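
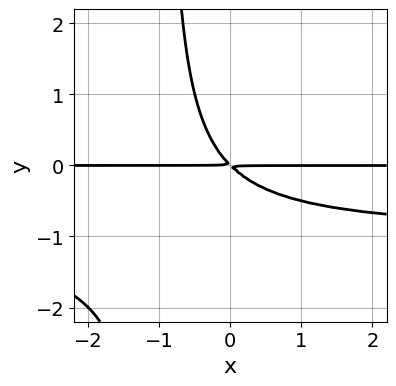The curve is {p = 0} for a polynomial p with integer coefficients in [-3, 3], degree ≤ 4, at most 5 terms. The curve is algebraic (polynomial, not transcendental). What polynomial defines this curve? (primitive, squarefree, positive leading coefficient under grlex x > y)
x*y^2 + x*y + y^2

(a) The degree is 3 — no degree-2 curve has this shape.
(b) Observable constraints: every point of the x-axis in the box is on the curve.
(c) Together with the visible shape, these determine p as stated.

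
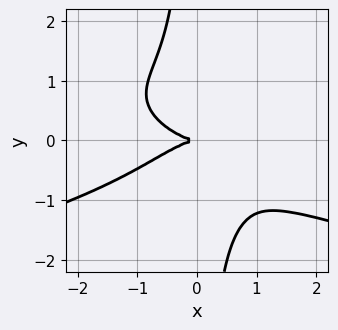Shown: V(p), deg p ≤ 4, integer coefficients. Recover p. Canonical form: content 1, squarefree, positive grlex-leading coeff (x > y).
3*x*y^3 + x^3 + 3*y^2

First, degree: no degree-3 curve has this shape, so deg p = 4.
Then, observable constraints: one x-axis crossing is at x = 0; it crosses the y-axis at the gridline y = 0.
Finally, the integer polynomial consistent with all of this is the stated p.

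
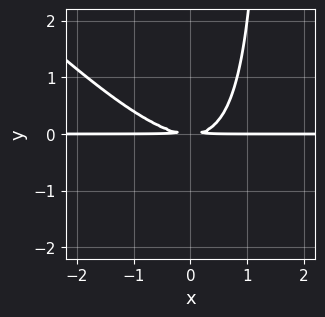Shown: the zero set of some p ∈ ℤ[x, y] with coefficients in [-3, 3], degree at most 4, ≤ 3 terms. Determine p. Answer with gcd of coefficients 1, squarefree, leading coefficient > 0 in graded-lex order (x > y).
First, deg p = 3. The shape is more complex than any degree-2 curve.
Then, reading off the gridlines: every point of the x-axis in the box is on the curve.
Finally, these observations pin down the coefficients.

2*x^2*y + 2*x*y^2 - 3*y^2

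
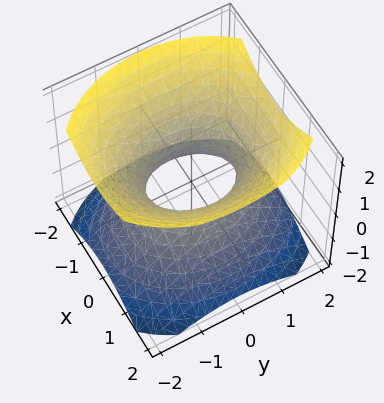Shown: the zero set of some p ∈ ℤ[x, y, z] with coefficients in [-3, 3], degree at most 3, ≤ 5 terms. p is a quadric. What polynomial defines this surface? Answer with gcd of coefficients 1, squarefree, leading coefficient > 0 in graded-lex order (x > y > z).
(a) deg p = 2.
(b) Symmetries: it's symmetric under x → −x, forcing even powers of x; it's symmetric under z → −z, forcing even powers of z; the y ↦ −y reflection is a symmetry, so y appears only in even powers.
(c) From the visible intercepts: among the integer gridlines, it crosses the y-axis at y ∈ {-1, 1}; no z-intercept at any integer in the box.
(d) Fitting integer coefficients to these (and the overall shape) gives p.

3*x^2 + 2*y^2 - 3*z^2 - 2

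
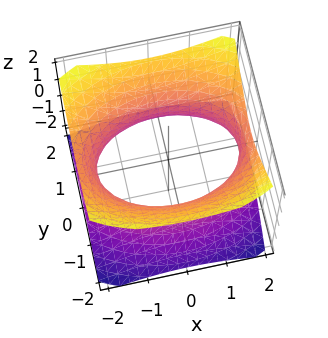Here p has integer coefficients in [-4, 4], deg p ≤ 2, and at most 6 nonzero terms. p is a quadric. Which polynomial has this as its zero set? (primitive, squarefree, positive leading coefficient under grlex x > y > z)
x^2 + 2*y^2 - 2*z^2 - 3

First, degree: one connected sheet with a waist; a quadric, so deg p = 2.
Then, symmetries: the x ↦ −x reflection is a symmetry, so x appears only in even powers; the z ↦ −z reflection is a symmetry, so z appears only in even powers; the y ↦ −y reflection is a symmetry, so y appears only in even powers.
Next, from the visible intercepts: the surface avoids every integer z-axis point in the box.
Finally, the integer polynomial consistent with all of this is the stated p.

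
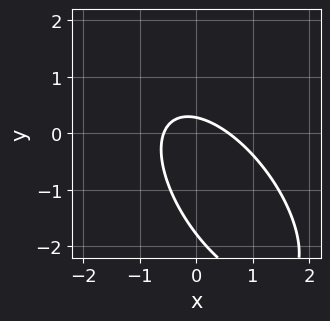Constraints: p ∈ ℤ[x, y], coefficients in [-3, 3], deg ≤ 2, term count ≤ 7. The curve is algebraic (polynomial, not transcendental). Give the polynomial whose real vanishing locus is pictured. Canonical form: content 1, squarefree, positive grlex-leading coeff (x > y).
3*x^2 + 3*x*y + 2*y^2 + 3*y - 1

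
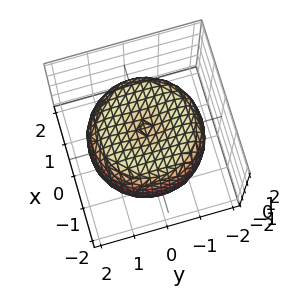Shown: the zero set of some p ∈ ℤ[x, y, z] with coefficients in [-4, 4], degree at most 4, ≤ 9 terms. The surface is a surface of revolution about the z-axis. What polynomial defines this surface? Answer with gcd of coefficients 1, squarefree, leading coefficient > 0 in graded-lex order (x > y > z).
x^4 + 2*x^2*y^2 + y^4 - 2*x^2 - 2*y^2 + 2*z^2 - 2

First, degree: a generic line meets the surface in up to 4 points, so deg p = 4.
Then, by symmetry, every cross-section ⟂ z is a circle, so x, y appear only via x² + y².
Then, checking where it meets the axes: the z-axis gridline crossings are at z ∈ {-1, 1}; a circular section at z = 1 has radius between 1 and 2.
Finally, these observations pin down the coefficients.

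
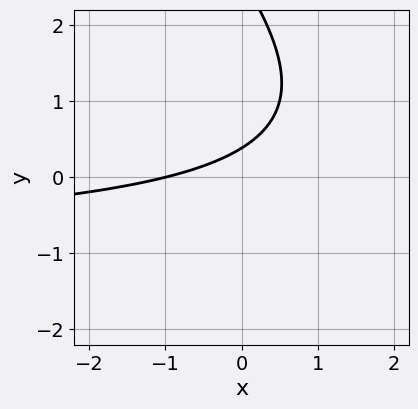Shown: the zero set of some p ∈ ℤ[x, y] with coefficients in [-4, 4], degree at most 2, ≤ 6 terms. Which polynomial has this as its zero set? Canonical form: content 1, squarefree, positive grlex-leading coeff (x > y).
First, deg p = 2. The shape is more complex than any degree-1 curve.
Next, checking where it meets the axes: it crosses the x-axis at the gridline x = -1.
Finally, solving for integer coefficients yields p as stated.

x*y + y^2 + x - 3*y + 1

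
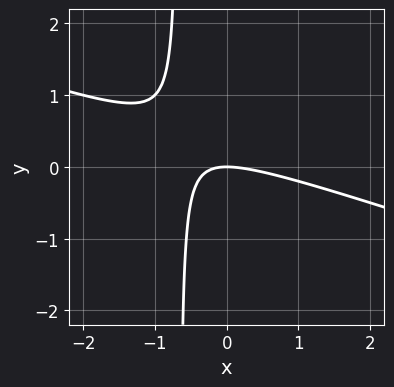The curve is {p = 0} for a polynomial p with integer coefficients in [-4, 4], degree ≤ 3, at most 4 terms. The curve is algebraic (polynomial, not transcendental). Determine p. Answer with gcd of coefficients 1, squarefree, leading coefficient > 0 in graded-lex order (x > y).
First, the degree is 2 — a generic line meets the curve in up to 2 points.
Then, from the axis intercepts and sections: it crosses the x-axis at the gridline x = 0; one y-axis crossing is at y = 0.
Finally, assembling these constraints gives the stated polynomial.

x^2 + 3*x*y + 2*y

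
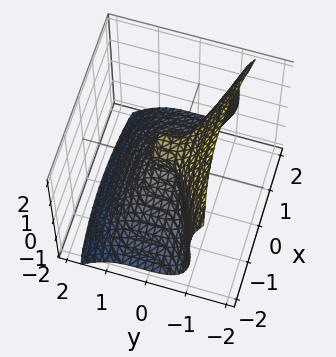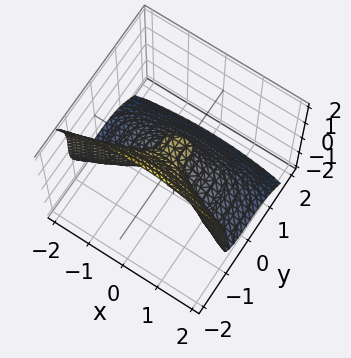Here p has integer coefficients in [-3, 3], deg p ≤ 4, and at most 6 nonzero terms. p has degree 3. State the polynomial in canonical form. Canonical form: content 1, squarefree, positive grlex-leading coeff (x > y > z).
deg p = 3.
Observable constraints: it crosses the x-axis at the gridline x = 0; it crosses the y-axis at the gridline y = 0; among the integer gridlines, it crosses the z-axis at z ∈ {0, 1}.
Putting this together gives p.

3*y^3 + z^3 + x^2 - y^2 - z^2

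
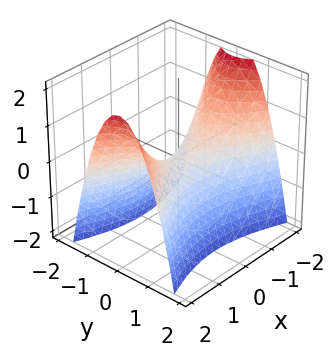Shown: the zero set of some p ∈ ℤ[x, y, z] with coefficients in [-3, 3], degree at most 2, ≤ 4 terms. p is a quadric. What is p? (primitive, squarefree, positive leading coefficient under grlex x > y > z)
First, the degree is 2 — a saddle surface; a quadric.
Then, symmetries: it's symmetric under y → −y, forcing even powers of y; it's symmetric under x → −x, forcing even powers of x.
Next, against the integer gridlines: it crosses the z-axis at the gridline z = 0; it crosses the x-axis at the gridline x = 0.
Finally, assembling these constraints gives the stated polynomial.

x^2 - 3*y^2 - 2*z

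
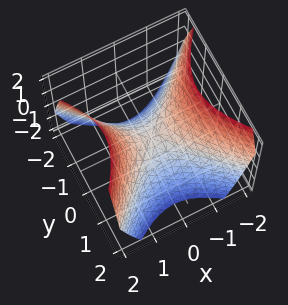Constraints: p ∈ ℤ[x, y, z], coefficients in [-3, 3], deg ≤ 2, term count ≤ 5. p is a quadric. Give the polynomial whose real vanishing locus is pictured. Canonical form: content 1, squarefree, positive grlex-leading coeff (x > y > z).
The degree is 2 — a saddle surface; a quadric.
Symmetries: the y ↦ −y reflection is a symmetry, so y appears only in even powers; it's symmetric under x → −x, forcing even powers of x.
From the visible intercepts: it crosses the y-axis at the gridline y = 0; one z-axis crossing is at z = 0; it meets the x-axis at x = 0 (among the integer gridlines).
The integer polynomial consistent with all of this is the stated p.

x^2 - y^2 - z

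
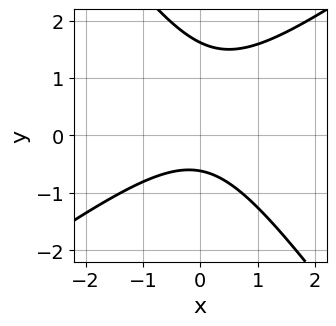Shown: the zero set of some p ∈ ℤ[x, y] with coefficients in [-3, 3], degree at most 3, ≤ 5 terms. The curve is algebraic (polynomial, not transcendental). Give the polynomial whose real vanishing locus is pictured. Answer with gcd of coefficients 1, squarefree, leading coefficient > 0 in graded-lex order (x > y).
3*x^2 - 2*x*y - 3*y^2 + 3*y + 3

1. deg p = 2. No degree-1 curve has this shape.
2. Checking where it meets the axes: it misses every integer gridline on the x-axis.
3. Fitting integer coefficients to these (and the overall shape) gives p.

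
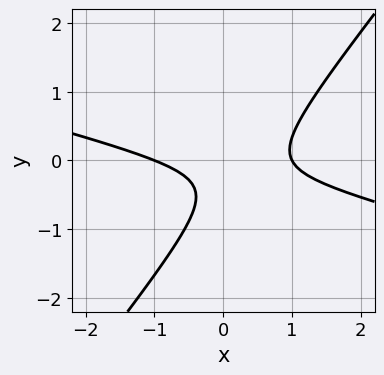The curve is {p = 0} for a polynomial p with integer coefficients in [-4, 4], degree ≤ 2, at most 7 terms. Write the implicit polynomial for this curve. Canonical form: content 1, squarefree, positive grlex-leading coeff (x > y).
First, deg p = 2.
Next, checking where it meets the axes: among the integer gridlines, it crosses the x-axis at x ∈ {-1, 1}; the curve avoids every integer y-axis point in the box.
Finally, solving for integer coefficients yields p as stated.

x^2 + 3*x*y - 3*y^2 - 2*y - 1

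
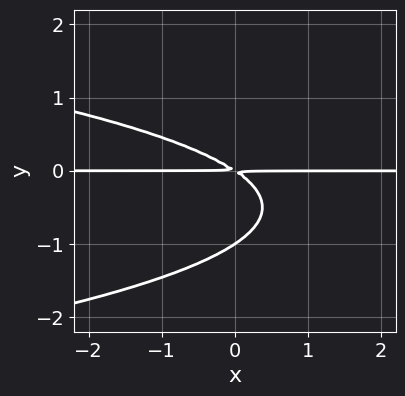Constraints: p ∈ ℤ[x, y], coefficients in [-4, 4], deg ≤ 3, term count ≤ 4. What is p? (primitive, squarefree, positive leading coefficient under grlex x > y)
deg p = 3.
Against the integer gridlines: the visible x-axis segment lies entirely on the curve; one y-axis crossing is at y = -1.
Solving for integer coefficients yields p as stated.

3*y^3 + 2*x*y + 3*y^2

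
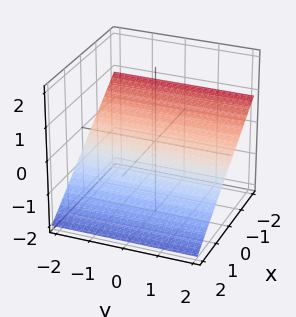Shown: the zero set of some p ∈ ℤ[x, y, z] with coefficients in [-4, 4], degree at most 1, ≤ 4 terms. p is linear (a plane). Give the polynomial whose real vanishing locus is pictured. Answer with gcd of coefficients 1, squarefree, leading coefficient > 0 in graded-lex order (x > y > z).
The degree is 1 — the surface is flat (a plane).
Against the integer gridlines: no y-intercept at any integer in the box; it meets the x-axis at x = -1 (among the integer gridlines).
Together with the visible shape, these determine p as stated.

2*x + 3*z + 2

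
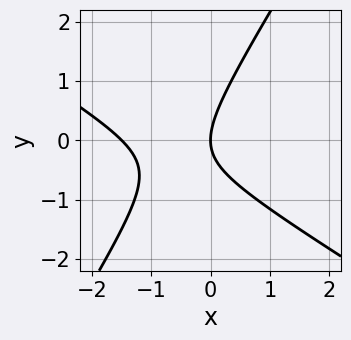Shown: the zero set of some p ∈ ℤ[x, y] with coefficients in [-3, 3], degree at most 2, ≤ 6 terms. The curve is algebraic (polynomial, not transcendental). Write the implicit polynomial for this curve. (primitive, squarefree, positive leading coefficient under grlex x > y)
2*x^2 + 2*x*y - 2*y^2 + 3*x

(a) The degree is 2 — no degree-1 curve has this shape.
(b) Observable constraints: it crosses the y-axis at the gridline y = 0; one x-axis crossing is at x = 0.
(c) Putting this together gives p.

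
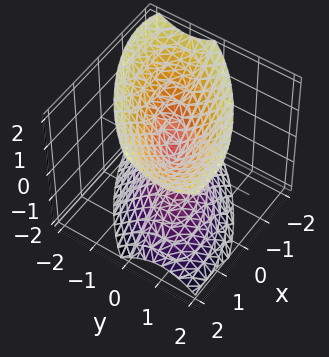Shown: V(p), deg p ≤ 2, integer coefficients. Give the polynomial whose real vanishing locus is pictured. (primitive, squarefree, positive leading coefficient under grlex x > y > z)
2*x^2 - 3*x*y + 3*y^2 - 2*z^2

1. Degree: no degree-1 surface has this shape, so deg p = 2.
2. Observable constraints: it crosses the z-axis at the gridline z = 0; it meets the y-axis at y = 0 (among the integer gridlines); it crosses the x-axis at the gridline x = 0.
3. Matching integer coefficients to the picture gives p.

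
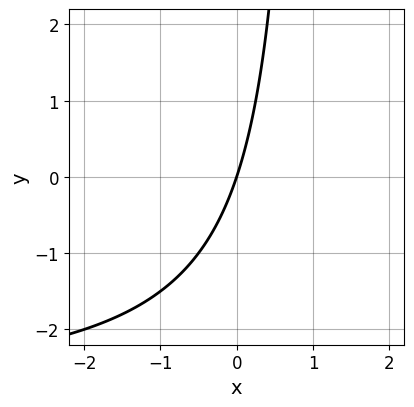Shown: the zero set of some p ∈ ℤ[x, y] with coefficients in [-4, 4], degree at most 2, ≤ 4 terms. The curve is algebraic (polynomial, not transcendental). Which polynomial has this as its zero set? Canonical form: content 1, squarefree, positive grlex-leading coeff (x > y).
x*y + 3*x - y

The degree is 2 — a generic line meets the curve in up to 2 points.
Observable constraints: one x-axis crossing is at x = 0; it crosses the y-axis at the gridline y = 0.
The integer polynomial consistent with all of this is the stated p.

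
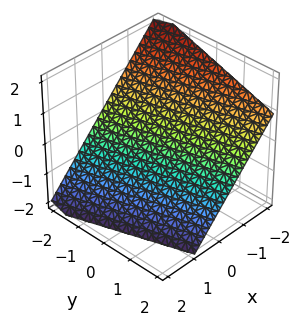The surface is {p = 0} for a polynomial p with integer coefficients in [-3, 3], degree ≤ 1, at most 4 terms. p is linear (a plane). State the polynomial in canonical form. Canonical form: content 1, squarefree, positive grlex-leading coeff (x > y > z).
The degree is 1 — every cross-section is a straight line — this is a plane.
Observable constraints: it crosses the y-axis at the gridline y = -2.
Assembling these constraints gives the stated polynomial.

3*x + y + 3*z + 2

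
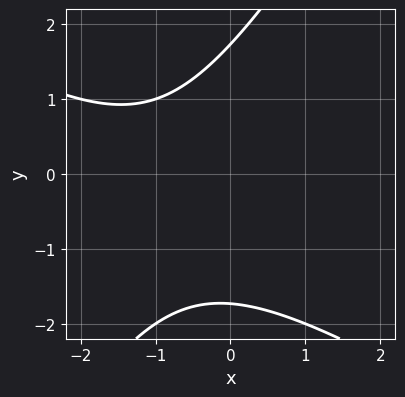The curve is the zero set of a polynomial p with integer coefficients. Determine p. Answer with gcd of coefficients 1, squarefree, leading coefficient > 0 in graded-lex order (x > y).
x^2 + x*y - y^2 + 2*x + 3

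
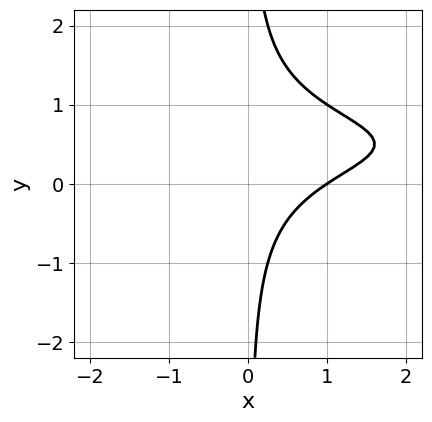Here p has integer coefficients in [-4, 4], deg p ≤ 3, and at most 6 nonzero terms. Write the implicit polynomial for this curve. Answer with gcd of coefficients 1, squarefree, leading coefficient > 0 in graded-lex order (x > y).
3*x*y^2 - 3*x*y + 2*x - 2

First, deg p = 3.
Then, against the integer gridlines: it crosses the x-axis at the gridline x = 1; it misses every integer gridline on the y-axis.
Finally, putting this together gives p.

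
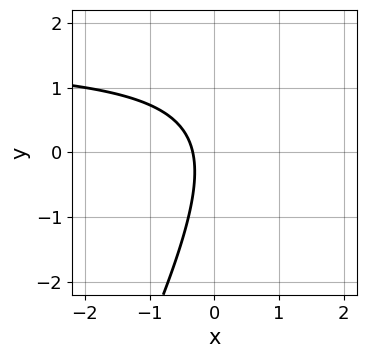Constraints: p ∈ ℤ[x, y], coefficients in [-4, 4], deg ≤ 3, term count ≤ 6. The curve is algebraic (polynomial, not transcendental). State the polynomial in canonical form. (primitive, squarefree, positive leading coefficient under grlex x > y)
2*x*y - y^2 - 3*x - 1

First, degree: no degree-1 curve has this shape, so deg p = 2.
Next, checking where it meets the axes: it misses every integer gridline on the y-axis.
Finally, together with the visible shape, these determine p as stated.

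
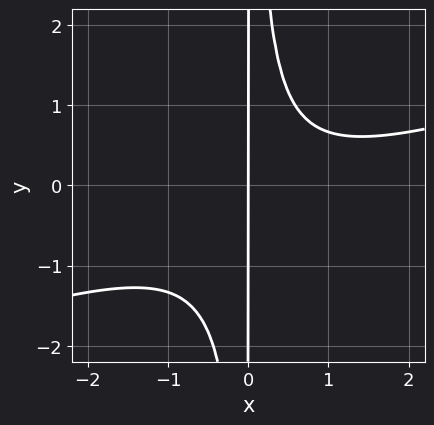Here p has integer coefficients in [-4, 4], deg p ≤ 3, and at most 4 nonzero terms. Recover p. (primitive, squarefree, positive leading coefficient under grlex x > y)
x^3 - 3*x^2*y - x^2 + 2*x

1. Degree: the shape is more complex than any degree-2 curve, so deg p = 3.
2. Checking where it meets the axes: it crosses the x-axis at the gridline x = 0; the visible y-axis segment lies entirely on the curve.
3. Matching integer coefficients to the picture gives p.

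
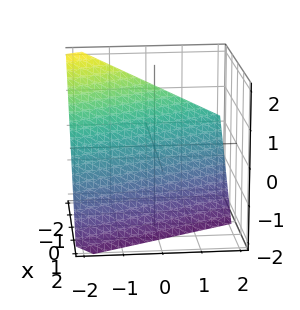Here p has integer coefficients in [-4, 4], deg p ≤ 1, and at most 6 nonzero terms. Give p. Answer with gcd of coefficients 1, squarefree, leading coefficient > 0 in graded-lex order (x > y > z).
2*x + y + 2*z + 2

First, deg p = 1. The surface is flat (a plane).
Then, checking where it meets the axes: it meets the y-axis at y = -2 (among the integer gridlines); it meets the x-axis at x = -1 (among the integer gridlines).
Finally, assembling these constraints gives the stated polynomial. Check: (0, 0, -1) on the z-axis lies on the surface, and p(0, 0, -1) = 0. ✓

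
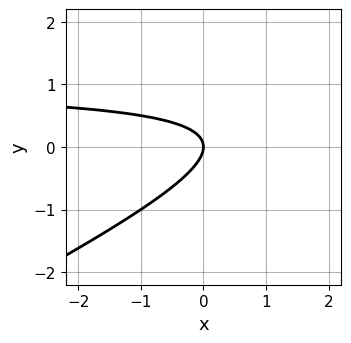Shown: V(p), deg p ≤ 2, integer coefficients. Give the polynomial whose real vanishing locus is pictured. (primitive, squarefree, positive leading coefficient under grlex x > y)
1. deg p = 2. No degree-1 curve has this shape.
2. Checking where it meets the axes: it crosses the y-axis at the gridline y = 0; it crosses the x-axis at the gridline x = 0.
3. Assembling these constraints gives the stated polynomial.

x*y - 2*y^2 - x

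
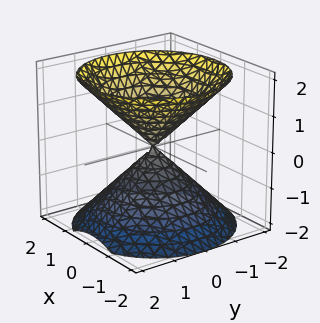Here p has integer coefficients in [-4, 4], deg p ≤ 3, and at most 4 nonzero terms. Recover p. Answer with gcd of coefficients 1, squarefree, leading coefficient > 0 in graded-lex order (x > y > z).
x^2 + y^2 - z^2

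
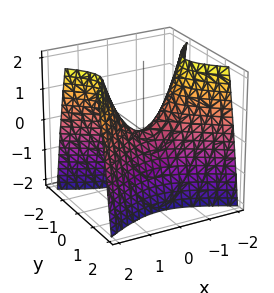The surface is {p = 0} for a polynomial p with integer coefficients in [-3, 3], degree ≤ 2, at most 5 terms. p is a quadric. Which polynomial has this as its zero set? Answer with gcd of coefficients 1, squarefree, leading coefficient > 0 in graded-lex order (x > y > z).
x^2 - 2*y^2 - z

1. The degree is 2 — a saddle surface; a quadric.
2. Symmetries: mirror symmetry x ↦ −x ⇒ only even powers of x; it's symmetric under y → −y, forcing even powers of y.
3. From the visible intercepts: it meets the y-axis at y = 0 (among the integer gridlines); it meets the z-axis at z = 0 (among the integer gridlines); one x-axis crossing is at x = 0.
4. Assembling these constraints gives the stated polynomial.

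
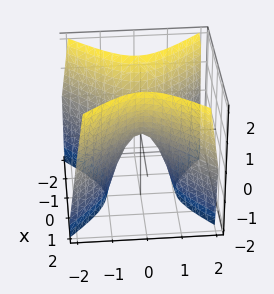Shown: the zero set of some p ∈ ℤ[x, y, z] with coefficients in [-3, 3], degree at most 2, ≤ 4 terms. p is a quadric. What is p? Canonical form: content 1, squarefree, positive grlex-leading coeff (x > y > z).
2*x^2 - 2*y^2 - z

deg p = 2.
Symmetries: mirror symmetry y ↦ −y ⇒ only even powers of y; it's symmetric under x → −x, forcing even powers of x.
Observable constraints: one z-axis crossing is at z = 0; one y-axis crossing is at y = 0.
These observations pin down the coefficients.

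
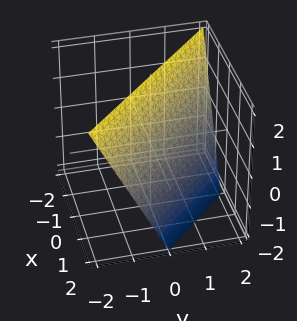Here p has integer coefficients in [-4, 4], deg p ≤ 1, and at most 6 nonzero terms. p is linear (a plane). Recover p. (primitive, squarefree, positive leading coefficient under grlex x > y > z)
1. deg p = 1.
2. From the axis intercepts and sections: it crosses the y-axis at the gridline y = 1; one z-axis crossing is at z = 2; it crosses the x-axis at the gridline x = 1.
3. Together with the visible shape, these determine p as stated.

2*x + 2*y + z - 2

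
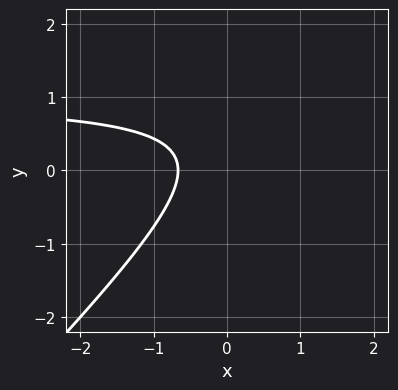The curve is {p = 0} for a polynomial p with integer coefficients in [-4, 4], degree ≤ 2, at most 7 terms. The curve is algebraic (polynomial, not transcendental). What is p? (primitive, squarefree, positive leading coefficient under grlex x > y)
First, degree: no degree-1 curve has this shape, so deg p = 2.
Next, checking where it meets the axes: it misses every integer gridline on the y-axis.
Finally, solving for integer coefficients yields p as stated.

3*x*y - 3*y^2 - 3*x + 2*y - 2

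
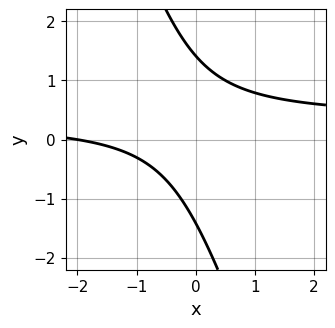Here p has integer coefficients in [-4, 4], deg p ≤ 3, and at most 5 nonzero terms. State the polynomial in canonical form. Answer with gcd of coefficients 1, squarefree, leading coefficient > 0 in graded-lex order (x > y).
3*x*y + y^2 - x - 2

deg p = 2. The shape is more complex than any degree-1 curve.
Against the integer gridlines: it crosses the x-axis at the gridline x = -2.
Together with the visible shape, these determine p as stated.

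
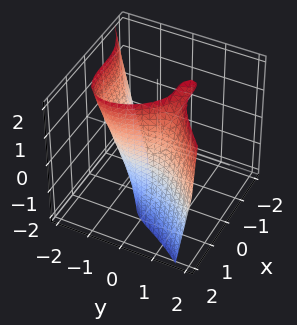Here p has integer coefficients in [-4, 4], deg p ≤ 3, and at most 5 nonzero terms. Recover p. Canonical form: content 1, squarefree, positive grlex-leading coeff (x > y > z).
x^3 - y^3 + y*z - 1

1. Degree: a generic line meets the surface in up to 3 points, so deg p = 3.
2. Checking where it meets the axes: one x-axis crossing is at x = 1; one y-axis crossing is at y = -1; it misses every integer gridline on the z-axis.
3. Fitting integer coefficients to these (and the overall shape) gives p.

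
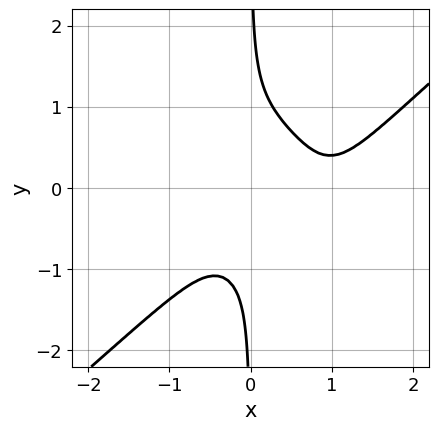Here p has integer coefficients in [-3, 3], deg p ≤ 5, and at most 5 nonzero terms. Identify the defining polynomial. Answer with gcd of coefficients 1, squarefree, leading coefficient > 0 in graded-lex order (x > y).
1. deg p = 4. A generic line meets the curve in up to 4 points.
2. Observable constraints: no y-intercept at any integer in the box; no x-intercept at any integer in the box.
3. Matching integer coefficients to the picture gives p.

2*x^4 - 3*x*y^3 - 2*x^3 - 2*x^2*y + 1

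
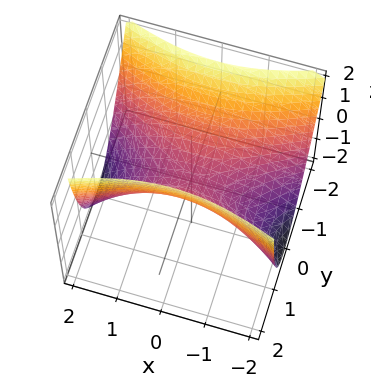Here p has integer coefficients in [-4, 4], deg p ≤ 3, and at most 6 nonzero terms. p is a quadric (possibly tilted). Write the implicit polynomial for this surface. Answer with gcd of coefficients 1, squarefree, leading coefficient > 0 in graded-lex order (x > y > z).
x^2 - 3*y^2 - y*z + 3*z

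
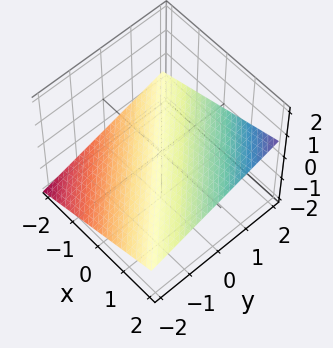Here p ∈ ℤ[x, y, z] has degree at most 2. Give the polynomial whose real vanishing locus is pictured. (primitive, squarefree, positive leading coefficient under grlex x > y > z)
(a) deg p = 1.
(b) Checking where it meets the axes: it crosses the y-axis at the gridline y = 2; it crosses the x-axis at the gridline x = 2.
(c) Solving for integer coefficients yields p as stated.

x + y - 3*z - 2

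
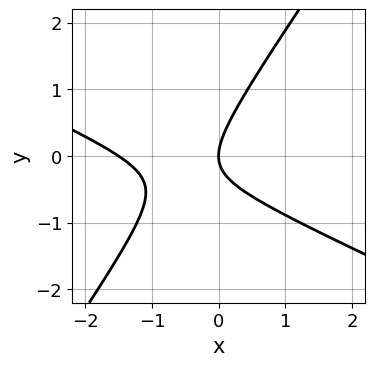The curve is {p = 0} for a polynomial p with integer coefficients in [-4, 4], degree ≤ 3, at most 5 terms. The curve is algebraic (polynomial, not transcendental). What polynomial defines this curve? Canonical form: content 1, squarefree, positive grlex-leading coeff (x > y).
2*x^2 + 3*x*y - 3*y^2 + 3*x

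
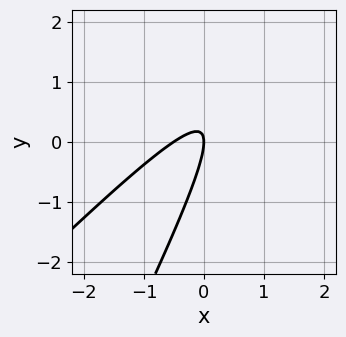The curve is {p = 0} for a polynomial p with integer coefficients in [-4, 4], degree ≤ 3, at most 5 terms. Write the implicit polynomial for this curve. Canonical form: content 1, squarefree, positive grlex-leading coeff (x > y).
2*x^2 - 3*x*y + y^2 + x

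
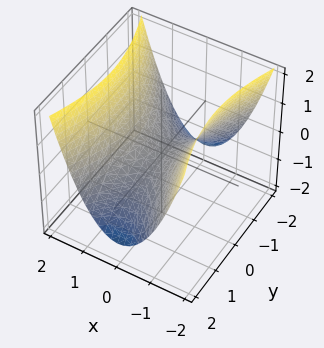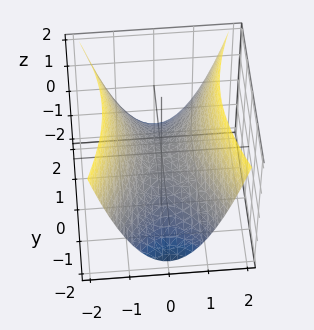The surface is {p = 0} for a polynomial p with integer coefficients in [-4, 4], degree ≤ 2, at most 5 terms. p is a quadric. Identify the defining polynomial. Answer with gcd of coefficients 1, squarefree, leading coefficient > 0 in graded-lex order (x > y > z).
First, degree: a saddle surface; a quadric, so deg p = 2.
Then, symmetries: mirror symmetry y ↦ −y ⇒ only even powers of y; the x ↦ −x reflection is a symmetry, so x appears only in even powers.
Then, checking where it meets the axes: it crosses the x-axis at the gridline x = 0; one y-axis crossing is at y = 0.
Finally, assembling these constraints gives the stated polynomial.

3*x^2 - y^2 - 3*z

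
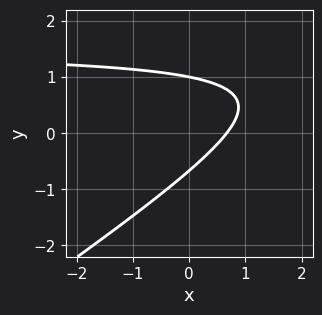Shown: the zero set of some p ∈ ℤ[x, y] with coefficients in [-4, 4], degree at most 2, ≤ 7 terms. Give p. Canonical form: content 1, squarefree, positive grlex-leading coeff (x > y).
1. deg p = 2. The shape is more complex than any degree-1 curve.
2. Reading off the gridlines: one y-axis crossing is at y = 1.
3. Together with the visible shape, these determine p as stated.

2*x*y - 3*y^2 - 3*x + y + 2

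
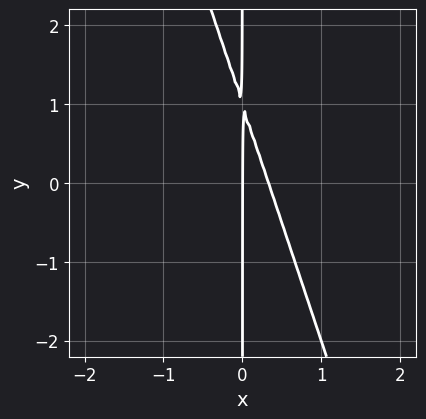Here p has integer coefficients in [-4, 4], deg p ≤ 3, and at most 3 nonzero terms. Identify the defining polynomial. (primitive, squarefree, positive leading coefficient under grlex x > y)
(a) Degree: a generic line meets the curve in up to 2 points, so deg p = 2.
(b) Observable constraints: it crosses the x-axis at the gridline x = 0; every point of the y-axis in the box is on the curve.
(c) Fitting integer coefficients to these (and the overall shape) gives p.

3*x^2 + x*y - x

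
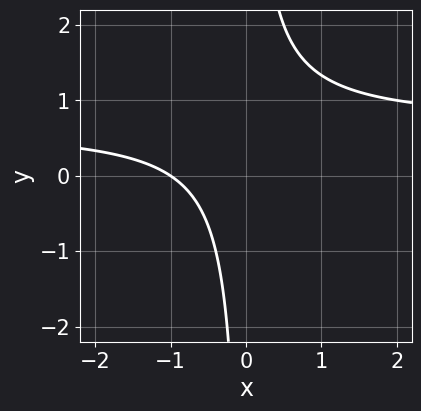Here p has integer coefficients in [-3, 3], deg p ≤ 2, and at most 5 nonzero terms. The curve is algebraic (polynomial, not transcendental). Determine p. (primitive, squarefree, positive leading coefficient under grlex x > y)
3*x*y - 2*x - 2

1. The degree is 2 — no degree-1 curve has this shape.
2. Checking where it meets the axes: the curve avoids every integer y-axis point in the box; one x-axis crossing is at x = -1.
3. Together with the visible shape, these determine p as stated.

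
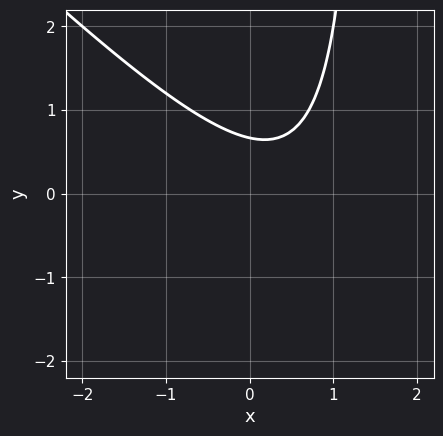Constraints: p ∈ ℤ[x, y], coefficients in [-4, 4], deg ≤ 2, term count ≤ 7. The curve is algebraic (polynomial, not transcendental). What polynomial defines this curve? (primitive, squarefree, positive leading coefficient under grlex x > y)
2*x^2 + 2*x*y - 2*x - 3*y + 2

First, degree: a generic line meets the curve in up to 2 points, so deg p = 2.
Next, checking where it meets the axes: it misses every integer gridline on the x-axis.
Finally, together with the visible shape, these determine p as stated.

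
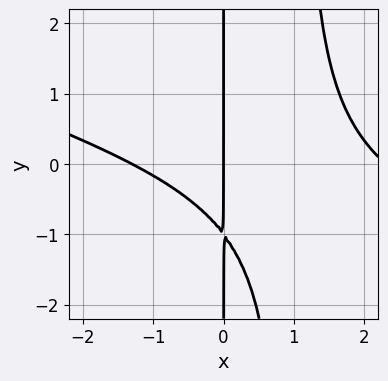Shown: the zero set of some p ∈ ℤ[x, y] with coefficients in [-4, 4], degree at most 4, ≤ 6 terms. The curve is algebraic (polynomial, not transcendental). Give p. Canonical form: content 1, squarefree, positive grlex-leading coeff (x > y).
x^3 + 3*x^2*y - x^2 - 3*x*y - 3*x

1. Degree: no degree-2 curve has this shape, so deg p = 3.
2. From the visible intercepts: one x-axis crossing is at x = 0; every point of the y-axis in the box is on the curve.
3. Solving for integer coefficients yields p as stated.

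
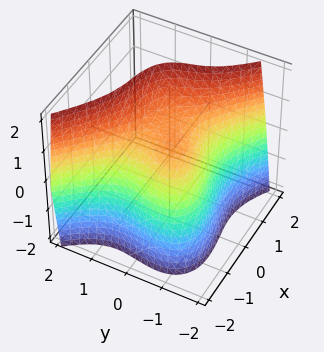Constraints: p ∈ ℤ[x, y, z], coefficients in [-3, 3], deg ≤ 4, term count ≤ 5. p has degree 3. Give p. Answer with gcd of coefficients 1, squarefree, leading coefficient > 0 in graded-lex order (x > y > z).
1. deg p = 3. No degree-2 surface has this shape.
2. From the axis intercepts and sections: it meets the z-axis at z = 1 (among the integer gridlines); it crosses the y-axis at the gridline y = -1.
3. These observations pin down the coefficients.

2*x^3 + 3*y^3 + 2*x*y - 3*z + 3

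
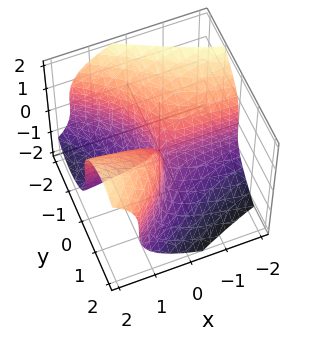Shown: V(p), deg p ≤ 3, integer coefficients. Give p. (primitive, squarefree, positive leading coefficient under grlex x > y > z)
First, the degree is 3 — the shape is more complex than any degree-2 surface.
Then, from the visible intercepts: the visible x-axis segment lies entirely on the surface; it meets the z-axis at z = 0 (among the integer gridlines).
Finally, solving for integer coefficients yields p as stated.

y^3 + z^3 - 3*x*y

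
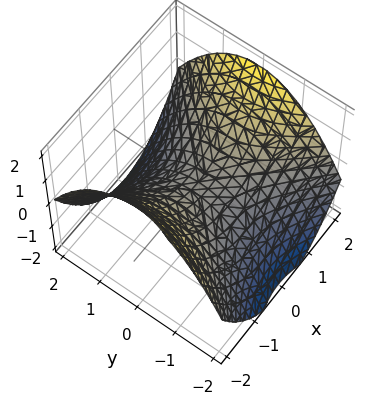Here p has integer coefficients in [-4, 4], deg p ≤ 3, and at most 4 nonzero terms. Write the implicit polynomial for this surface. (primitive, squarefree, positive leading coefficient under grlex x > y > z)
x^2 - y^2 - 2*z

(a) The degree is 2 — a hyperbolic paraboloid; a quadric.
(b) Symmetries: it's symmetric under x → −x, forcing even powers of x; mirror symmetry y ↦ −y ⇒ only even powers of y.
(c) From the visible intercepts: it crosses the y-axis at the gridline y = 0; one x-axis crossing is at x = 0.
(d) Together with the visible shape, these determine p as stated.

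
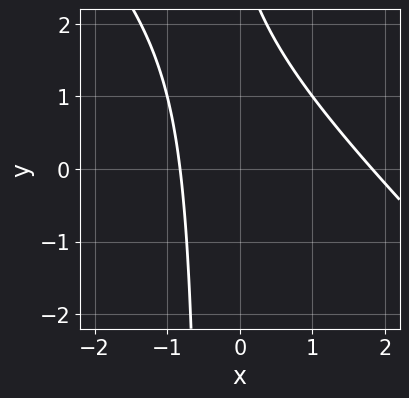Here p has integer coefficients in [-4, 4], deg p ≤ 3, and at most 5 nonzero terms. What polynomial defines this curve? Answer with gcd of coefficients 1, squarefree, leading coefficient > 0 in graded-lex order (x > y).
2*x^2 + 2*x*y - 2*x + y - 3

1. Degree: a generic line meets the curve in up to 2 points, so deg p = 2.
2. From the visible intercepts: it misses every integer gridline on the y-axis.
3. Fitting integer coefficients to these (and the overall shape) gives p.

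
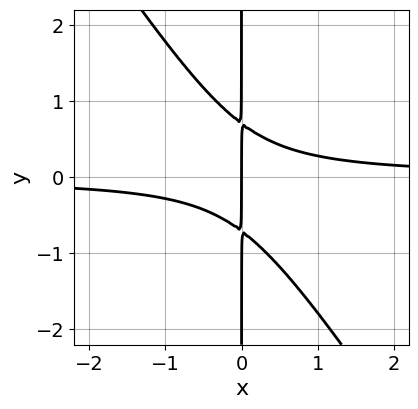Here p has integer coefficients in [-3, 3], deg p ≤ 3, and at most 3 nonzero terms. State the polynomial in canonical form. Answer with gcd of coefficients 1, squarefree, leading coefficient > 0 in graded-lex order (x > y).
3*x^2*y + 2*x*y^2 - x

First, the degree is 3 — no degree-2 curve has this shape.
Next, observable constraints: every point of the y-axis in the box is on the curve; one x-axis crossing is at x = 0.
Finally, fitting integer coefficients to these (and the overall shape) gives p.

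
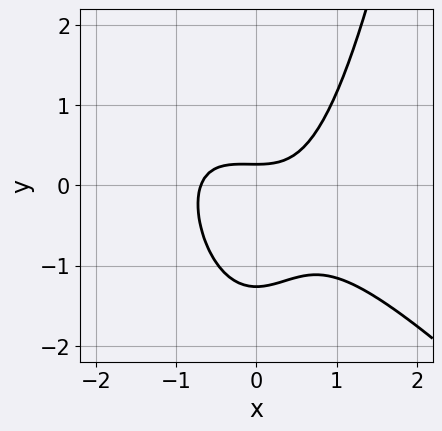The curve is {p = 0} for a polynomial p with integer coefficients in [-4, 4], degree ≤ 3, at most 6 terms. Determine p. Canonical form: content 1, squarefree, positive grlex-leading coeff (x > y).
(a) deg p = 3. A generic line meets the curve in up to 3 points.
(b) Solving for integer coefficients yields p as stated.

3*x^3 + 3*x^2*y - 3*y^2 - 3*y + 1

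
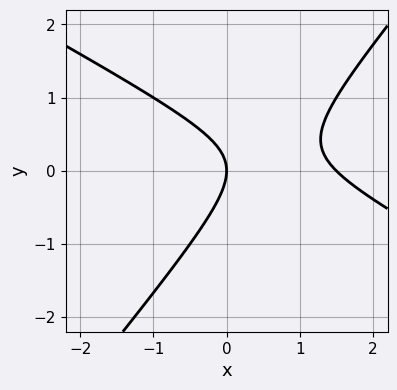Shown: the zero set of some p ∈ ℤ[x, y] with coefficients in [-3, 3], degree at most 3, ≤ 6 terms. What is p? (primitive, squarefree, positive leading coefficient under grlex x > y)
1. deg p = 2. The shape is more complex than any degree-1 curve.
2. Observable constraints: it meets the x-axis at x = 0 (among the integer gridlines); it crosses the y-axis at the gridline y = 0.
3. The integer polynomial consistent with all of this is the stated p.

2*x^2 + 2*x*y - 3*y^2 - 3*x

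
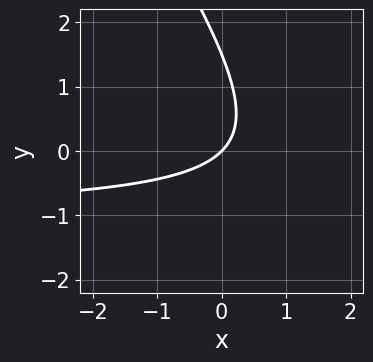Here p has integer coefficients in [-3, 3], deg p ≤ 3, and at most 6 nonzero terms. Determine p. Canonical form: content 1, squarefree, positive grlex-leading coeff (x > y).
3*x*y + 2*y^2 + 3*x - 3*y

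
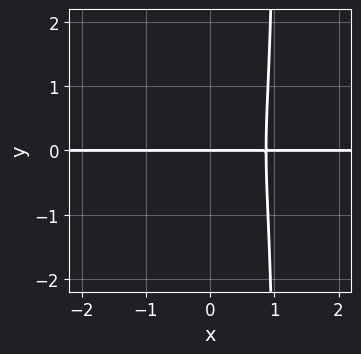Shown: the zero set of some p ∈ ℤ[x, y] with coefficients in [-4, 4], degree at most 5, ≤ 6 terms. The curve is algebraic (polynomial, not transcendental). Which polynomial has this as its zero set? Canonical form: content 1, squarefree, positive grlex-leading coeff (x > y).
3*x^3*y + 2*x*y^3 - 2*y^3 - 2*y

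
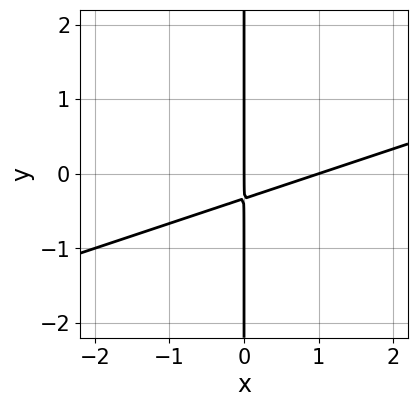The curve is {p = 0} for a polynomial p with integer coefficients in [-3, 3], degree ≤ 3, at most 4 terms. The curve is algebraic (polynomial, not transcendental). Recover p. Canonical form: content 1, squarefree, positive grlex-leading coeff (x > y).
x^2 - 3*x*y - x

Degree: the shape is more complex than any degree-1 curve, so deg p = 2.
From the axis intercepts and sections: the x-axis gridline crossings are at x ∈ {0, 1}; the visible y-axis segment lies entirely on the curve.
Putting this together gives p.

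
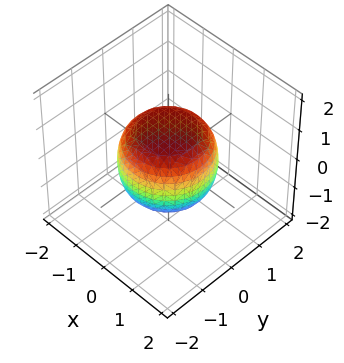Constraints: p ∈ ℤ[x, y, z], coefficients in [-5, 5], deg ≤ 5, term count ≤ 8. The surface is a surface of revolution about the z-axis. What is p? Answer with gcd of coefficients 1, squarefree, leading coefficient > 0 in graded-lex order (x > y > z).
(a) The degree is 4 — a generic line meets the surface in up to 4 points.
(b) Symmetry: the z-axis is an axis of rotation, so x and y enter only as x² + y².
(c) From the axis intercepts and sections: a circular section at z = -1 has radius between 0 and 1; among the integer gridlines, it crosses the z-axis at z ∈ {-1, 1}.
(d) The integer polynomial consistent with all of this is the stated p.

2*x^4 + 4*x^2*y^2 + 2*y^4 - x^2 - y^2 + 3*z^2 - 3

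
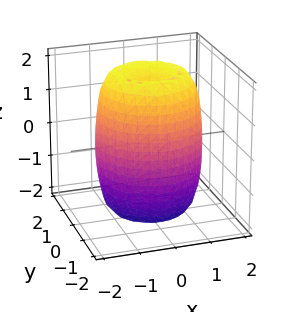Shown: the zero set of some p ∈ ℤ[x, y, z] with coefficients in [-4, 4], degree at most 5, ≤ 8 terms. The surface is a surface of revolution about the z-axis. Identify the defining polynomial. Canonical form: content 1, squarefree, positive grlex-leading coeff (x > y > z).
2*x^4 + 4*x^2*y^2 + 2*y^4 - 3*x^2 - 3*y^2 + z^2 - 3

(a) deg p = 4. A generic line meets the surface in up to 4 points.
(b) Symmetries: every cross-section ⟂ z is a circle, so x, y appear only via x² + y².
(c) Observable constraints: a circular section at z = 0 has radius between 1 and 2.
(d) Assembling these constraints gives the stated polynomial.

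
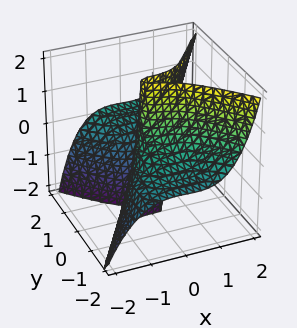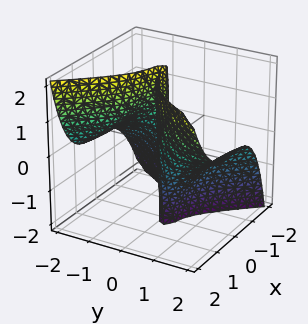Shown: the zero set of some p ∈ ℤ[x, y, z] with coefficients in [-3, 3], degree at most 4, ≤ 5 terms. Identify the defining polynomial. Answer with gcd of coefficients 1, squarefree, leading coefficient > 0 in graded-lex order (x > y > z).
3*x^3 - x*y*z + y^3 - 3*y^2*z - 3*y

(a) The degree is 3 — a generic line meets the surface in up to 3 points.
(b) From the axis intercepts and sections: the visible z-axis segment lies entirely on the surface; it crosses the x-axis at the gridline x = 0; one y-axis crossing is at y = 0.
(c) Matching integer coefficients to the picture gives p.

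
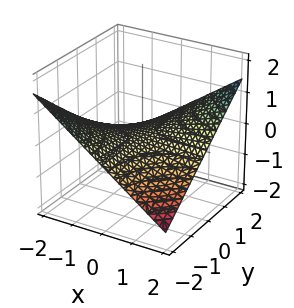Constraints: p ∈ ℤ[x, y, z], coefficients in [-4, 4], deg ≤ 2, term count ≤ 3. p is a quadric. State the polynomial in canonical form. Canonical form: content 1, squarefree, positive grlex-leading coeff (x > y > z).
x*y - 3*z

(a) Degree: a hyperbolic paraboloid; a quadric, so deg p = 2.
(b) Observable constraints: it crosses the z-axis at the gridline z = 0; every point of the y-axis in the box is on the surface.
(c) Fitting integer coefficients to these (and the overall shape) gives p. Check: (-2, 0, 0) on the x-axis lies on the surface, and p(-2, 0, 0) = 0. ✓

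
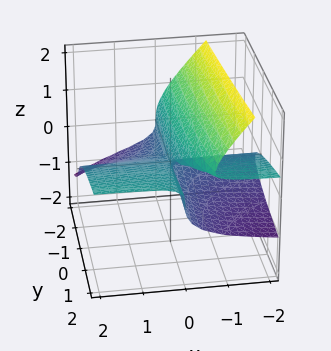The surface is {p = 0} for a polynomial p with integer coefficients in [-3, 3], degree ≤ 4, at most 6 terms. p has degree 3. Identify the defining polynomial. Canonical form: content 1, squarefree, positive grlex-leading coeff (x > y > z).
(a) The degree is 3 — the shape is more complex than any degree-2 surface.
(b) From the axis intercepts and sections: the visible y-axis segment lies entirely on the surface; every point of the x-axis in the box is on the surface; it meets the z-axis at z = 0 (among the integer gridlines).
(c) Putting this together gives p.

3*x*z^2 + 3*z^3 - x*y + 3*x*z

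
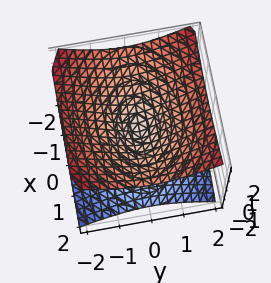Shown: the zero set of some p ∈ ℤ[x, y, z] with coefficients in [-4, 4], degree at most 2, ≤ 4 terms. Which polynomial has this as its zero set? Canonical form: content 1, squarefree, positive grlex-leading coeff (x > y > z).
x^2 + 2*y^2 - 3*z^2

First, the degree is 2 — two nappes meeting at a single point; a quadric.
Then, symmetries: the y ↦ −y reflection is a symmetry, so y appears only in even powers; it's symmetric under z → −z, forcing even powers of z; mirror symmetry x ↦ −x ⇒ only even powers of x.
Next, from the axis intercepts and sections: it meets the z-axis at z = 0 (among the integer gridlines); it crosses the y-axis at the gridline y = 0.
Finally, together with the visible shape, these determine p as stated.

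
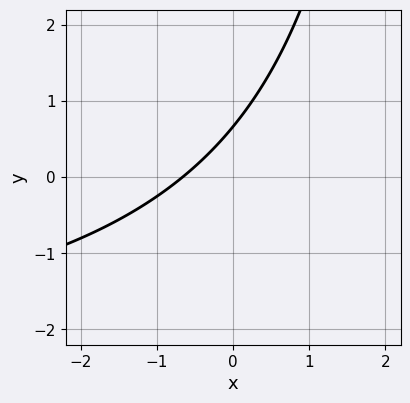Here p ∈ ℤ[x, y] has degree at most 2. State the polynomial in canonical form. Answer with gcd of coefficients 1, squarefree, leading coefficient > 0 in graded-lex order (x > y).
Degree: a generic line meets the curve in up to 2 points, so deg p = 2.
The integer polynomial consistent with all of this is the stated p.

x*y + 3*x - 3*y + 2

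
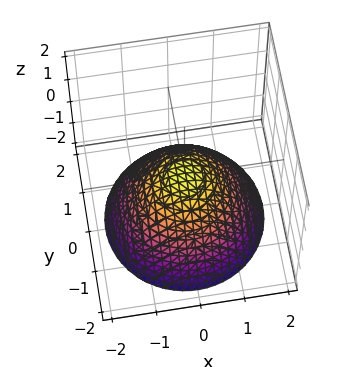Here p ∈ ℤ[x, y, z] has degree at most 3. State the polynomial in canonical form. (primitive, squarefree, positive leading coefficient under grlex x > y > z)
2*x^2 + 2*y^2 + 3*z

1. The degree is 2 — a single bowl opening along one axis; a quadric.
2. Symmetries: every cross-section ⟂ z is a circle, so x, y appear only via x² + y².
3. Checking where it meets the axes: it meets the x-axis at x = 0 (among the integer gridlines); it meets the y-axis at y = 0 (among the integer gridlines); it meets the z-axis at z = 0 (among the integer gridlines); a circular section at z = -2 has radius between 1 and 2.
4. Matching integer coefficients to the picture gives p.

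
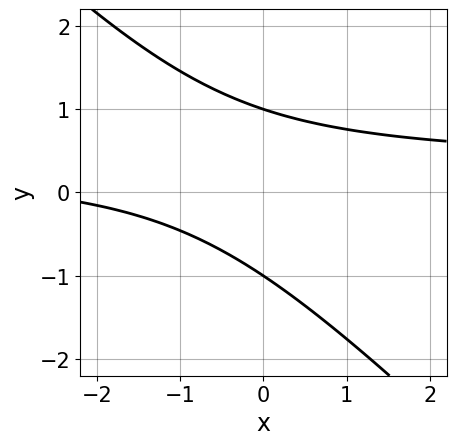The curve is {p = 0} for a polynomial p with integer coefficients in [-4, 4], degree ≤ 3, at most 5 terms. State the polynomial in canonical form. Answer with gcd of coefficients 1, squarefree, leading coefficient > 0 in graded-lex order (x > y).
3*x*y + 3*y^2 - x - 3

1. The degree is 2 — the shape is more complex than any degree-1 curve.
2. From the axis intercepts and sections: no x-intercept at any integer in the box; among the integer gridlines, it crosses the y-axis at y ∈ {-1, 1}.
3. The integer polynomial consistent with all of this is the stated p.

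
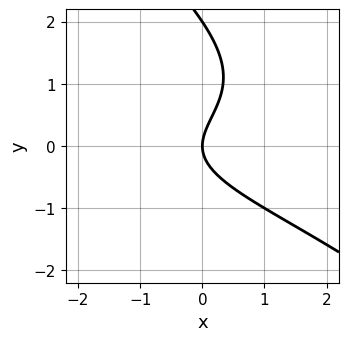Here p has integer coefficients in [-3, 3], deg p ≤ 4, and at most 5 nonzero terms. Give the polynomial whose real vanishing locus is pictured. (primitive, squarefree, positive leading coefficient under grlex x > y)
First, deg p = 3. The shape is more complex than any degree-2 curve.
Then, from the axis intercepts and sections: one x-axis crossing is at x = 0; the y-axis gridline crossings are at y ∈ {0, 2}.
Finally, assembling these constraints gives the stated polynomial.

x*y^2 + y^3 - 2*y^2 + 2*x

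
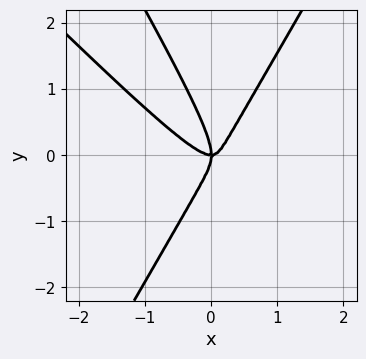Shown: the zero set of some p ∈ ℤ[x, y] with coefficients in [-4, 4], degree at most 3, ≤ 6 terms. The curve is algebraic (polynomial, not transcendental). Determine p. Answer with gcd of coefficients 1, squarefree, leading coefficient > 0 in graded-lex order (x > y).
3*x^3 + 3*x^2*y - x*y^2 - y^3 - x*y

First, degree: a generic line meets the curve in up to 3 points, so deg p = 3.
Next, from the axis intercepts and sections: it crosses the x-axis at the gridline x = 0; it crosses the y-axis at the gridline y = 0.
Finally, together with the visible shape, these determine p as stated.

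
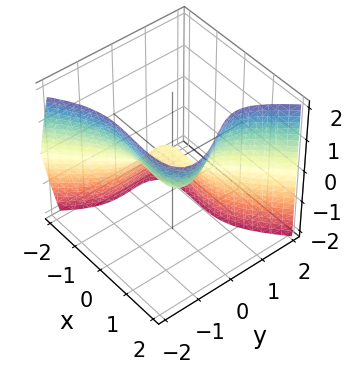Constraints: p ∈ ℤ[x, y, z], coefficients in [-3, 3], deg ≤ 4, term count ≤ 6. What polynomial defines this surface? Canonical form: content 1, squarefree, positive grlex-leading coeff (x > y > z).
1. deg p = 3. No degree-2 surface has this shape.
2. Reading off the gridlines: it meets the y-axis at y = 0 (among the integer gridlines); it meets the x-axis at x = 0 (among the integer gridlines); it meets the z-axis at z = 0 (among the integer gridlines).
3. The integer polynomial consistent with all of this is the stated p.

x^3 + x^2*y - 2*y^3 + y*z - 2*z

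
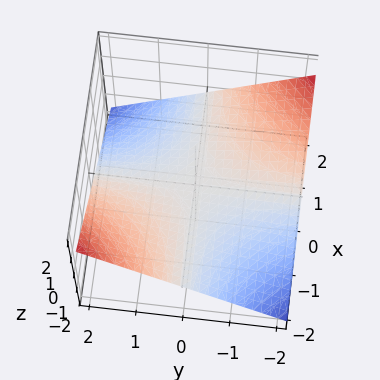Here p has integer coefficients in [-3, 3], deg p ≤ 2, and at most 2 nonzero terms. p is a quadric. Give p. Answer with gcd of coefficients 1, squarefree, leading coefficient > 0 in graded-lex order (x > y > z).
x*y + 3*z

1. Degree: a hyperbolic paraboloid; a quadric, so deg p = 2.
2. Reading off the gridlines: it crosses the z-axis at the gridline z = 0; every point of the y-axis in the box is on the surface; the visible x-axis segment lies entirely on the surface.
3. Fitting integer coefficients to these (and the overall shape) gives p.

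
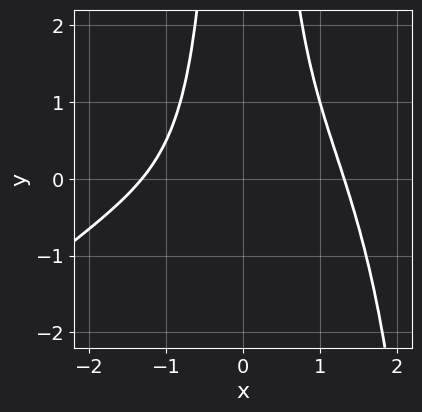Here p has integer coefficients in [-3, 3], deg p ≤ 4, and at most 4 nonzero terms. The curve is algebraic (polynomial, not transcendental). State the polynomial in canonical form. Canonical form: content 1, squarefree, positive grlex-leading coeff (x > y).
x^4 - x^3*y + 3*x^2*y - 3

First, the degree is 4 — a generic line meets the curve in up to 4 points.
Then, against the integer gridlines: it misses every integer gridline on the y-axis.
Finally, matching integer coefficients to the picture gives p.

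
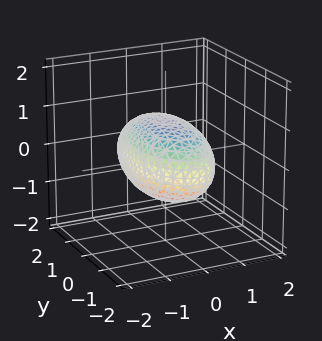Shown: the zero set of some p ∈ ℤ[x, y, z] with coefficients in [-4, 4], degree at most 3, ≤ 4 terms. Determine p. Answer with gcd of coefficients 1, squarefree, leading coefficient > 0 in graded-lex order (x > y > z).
First, the degree is 2 — bounded and convex; a quadric.
Then, symmetries: it's symmetric under y → −y, forcing even powers of y; the x ↦ −x reflection is a symmetry, so x appears only in even powers; the z ↦ −z reflection is a symmetry, so z appears only in even powers.
Next, against the integer gridlines: the x-axis gridline crossings are at x ∈ {-1, 1}; the z-axis gridline crossings are at z ∈ {-1, 1}.
Finally, together with the visible shape, these determine p as stated.

3*x^2 + y^2 + 3*z^2 - 3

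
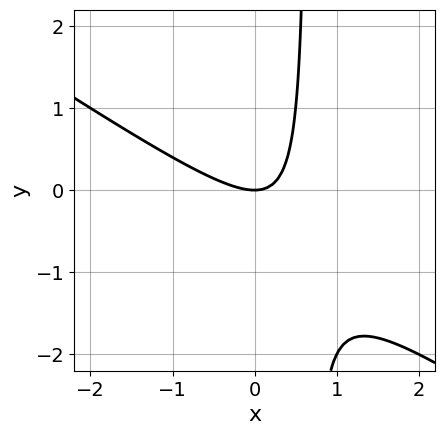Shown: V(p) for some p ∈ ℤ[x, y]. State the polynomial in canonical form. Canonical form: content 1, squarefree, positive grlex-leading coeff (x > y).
2*x^2 + 3*x*y - 2*y

1. deg p = 2.
2. Observable constraints: one x-axis crossing is at x = 0; it meets the y-axis at y = 0 (among the integer gridlines).
3. Putting this together gives p.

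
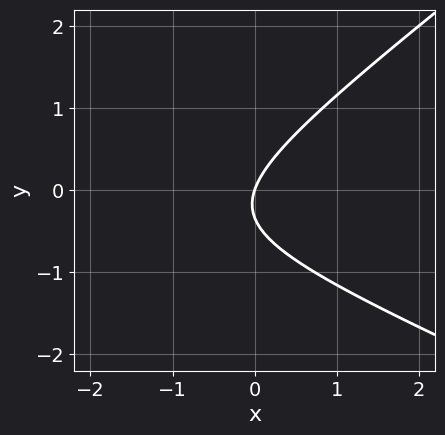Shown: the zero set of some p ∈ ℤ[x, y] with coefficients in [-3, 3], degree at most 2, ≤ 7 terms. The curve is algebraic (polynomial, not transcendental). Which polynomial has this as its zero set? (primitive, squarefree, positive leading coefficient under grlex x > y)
x^2 + x*y - 3*y^2 + 3*x - y

The degree is 2 — no degree-1 curve has this shape.
Against the integer gridlines: it crosses the y-axis at the gridline y = 0; it meets the x-axis at x = 0 (among the integer gridlines).
Assembling these constraints gives the stated polynomial.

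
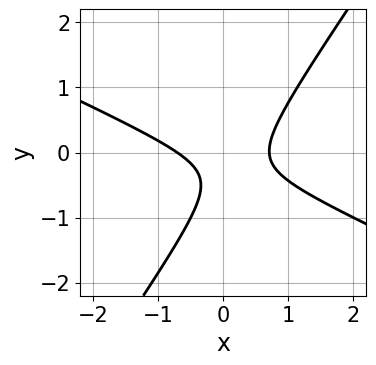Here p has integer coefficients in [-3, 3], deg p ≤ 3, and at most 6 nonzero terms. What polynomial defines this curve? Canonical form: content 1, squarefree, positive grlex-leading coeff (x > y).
2*x^2 + 3*x*y - 3*y^2 - 2*y - 1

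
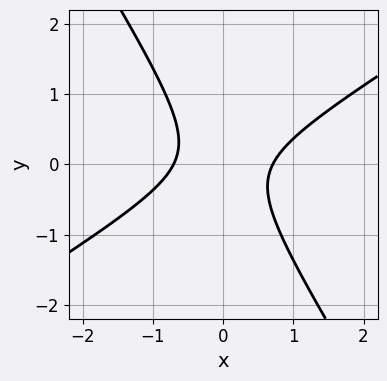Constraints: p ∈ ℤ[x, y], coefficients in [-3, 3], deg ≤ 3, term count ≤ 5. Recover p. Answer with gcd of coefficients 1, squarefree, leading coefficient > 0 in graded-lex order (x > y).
2*x^2 - 2*x*y - 2*y^2 - 1

First, the degree is 2 — the shape is more complex than any degree-1 curve.
Then, from the axis intercepts and sections: no y-intercept at any integer in the box.
Finally, fitting integer coefficients to these (and the overall shape) gives p.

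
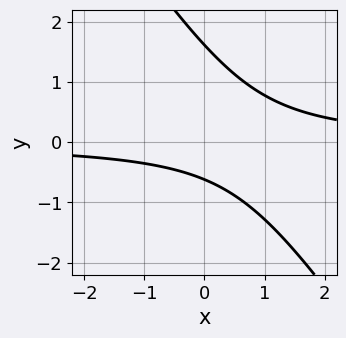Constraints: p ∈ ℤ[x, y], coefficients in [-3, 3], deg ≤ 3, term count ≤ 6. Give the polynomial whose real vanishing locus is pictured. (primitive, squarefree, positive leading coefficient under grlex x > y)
3*x*y + 2*y^2 - 2*y - 2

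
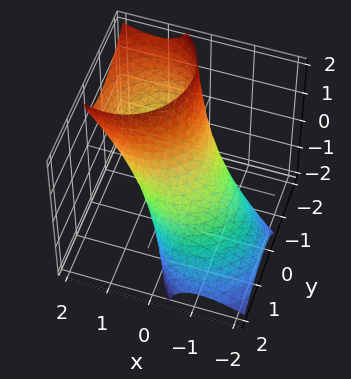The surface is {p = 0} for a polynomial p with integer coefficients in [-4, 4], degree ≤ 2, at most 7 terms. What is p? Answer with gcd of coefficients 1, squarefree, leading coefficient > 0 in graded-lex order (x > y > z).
2*x^2 - 3*x*z + 2*y^2 + 2*y*z + z^2 - 2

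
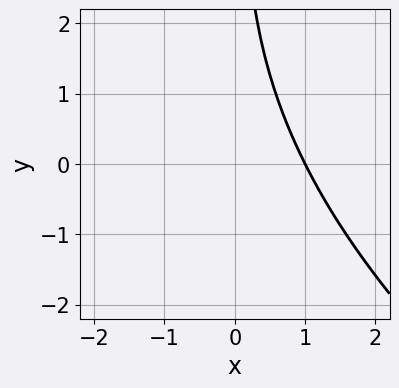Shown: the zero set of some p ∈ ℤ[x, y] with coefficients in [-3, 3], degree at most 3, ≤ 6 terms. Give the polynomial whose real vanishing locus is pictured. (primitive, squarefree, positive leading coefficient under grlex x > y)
First, degree: a generic line meets the curve in up to 3 points, so deg p = 3.
Next, against the integer gridlines: it misses every integer gridline on the y-axis; one x-axis crossing is at x = 1.
Finally, these observations pin down the coefficients.

2*x^3 + 3*x^2*y + x*y^2 - 2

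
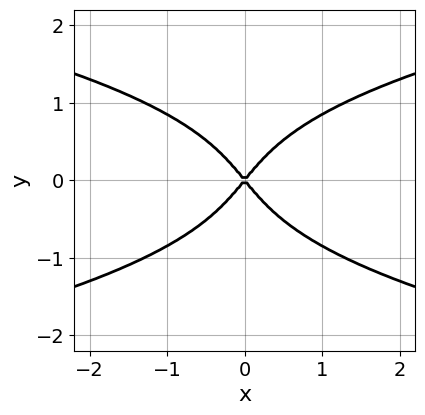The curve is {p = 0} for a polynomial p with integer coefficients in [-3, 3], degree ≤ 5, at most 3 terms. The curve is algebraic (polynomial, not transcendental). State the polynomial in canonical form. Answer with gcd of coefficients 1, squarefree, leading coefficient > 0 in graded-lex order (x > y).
3*y^4 - 3*x^2 + 2*y^2

1. deg p = 4.
2. Symmetries: it's symmetric under x → −x, forcing even powers of x; the y ↦ −y reflection is a symmetry, so y appears only in even powers.
3. Observable constraints: one y-axis crossing is at y = 0; it crosses the x-axis at the gridline x = 0.
4. Putting this together gives p.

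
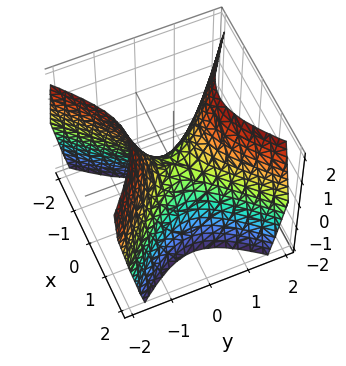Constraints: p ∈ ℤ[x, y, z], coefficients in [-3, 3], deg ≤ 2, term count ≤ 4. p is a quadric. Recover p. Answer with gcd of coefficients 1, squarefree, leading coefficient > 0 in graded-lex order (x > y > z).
1. Degree: a saddle surface; a quadric, so deg p = 2.
2. Symmetries: mirror symmetry x ↦ −x ⇒ only even powers of x; the y ↦ −y reflection is a symmetry, so y appears only in even powers.
3. From the axis intercepts and sections: it crosses the x-axis at the gridline x = 0; one y-axis crossing is at y = 0; it meets the z-axis at z = 0 (among the integer gridlines).
4. Solving for integer coefficients yields p as stated.

3*x^2 - 3*y^2 + 2*z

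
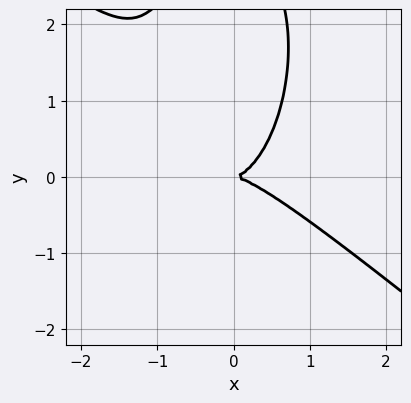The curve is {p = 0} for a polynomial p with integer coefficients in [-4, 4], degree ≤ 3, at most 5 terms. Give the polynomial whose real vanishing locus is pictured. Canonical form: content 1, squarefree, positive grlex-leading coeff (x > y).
3*x^3 + 3*x^2*y + y^3 - 3*y^2

(a) The degree is 3 — a generic line meets the curve in up to 3 points.
(b) Checking where it meets the axes: one y-axis crossing is at y = 0; it crosses the x-axis at the gridline x = 0.
(c) Matching integer coefficients to the picture gives p.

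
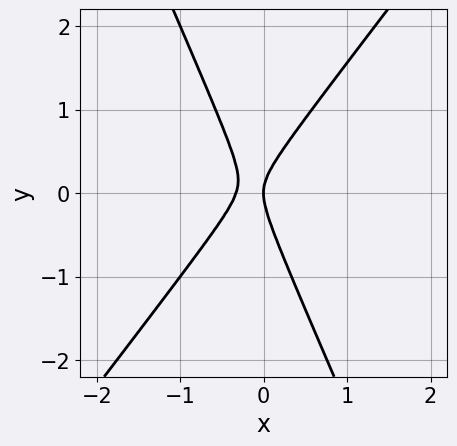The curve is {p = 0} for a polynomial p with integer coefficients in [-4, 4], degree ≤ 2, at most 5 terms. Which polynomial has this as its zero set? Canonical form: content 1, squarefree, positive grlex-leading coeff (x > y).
3*x^2 - x*y - y^2 + x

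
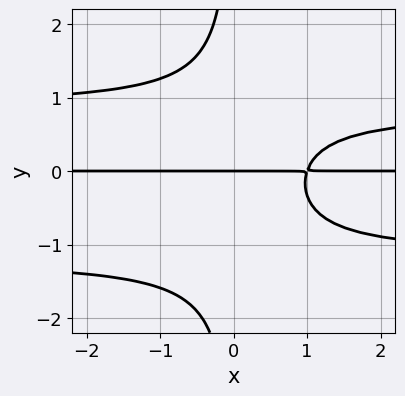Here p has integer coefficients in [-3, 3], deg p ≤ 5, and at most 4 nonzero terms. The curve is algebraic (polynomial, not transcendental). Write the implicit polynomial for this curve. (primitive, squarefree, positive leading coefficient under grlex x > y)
3*x*y^3 + x*y^2 - 3*x*y + 3*y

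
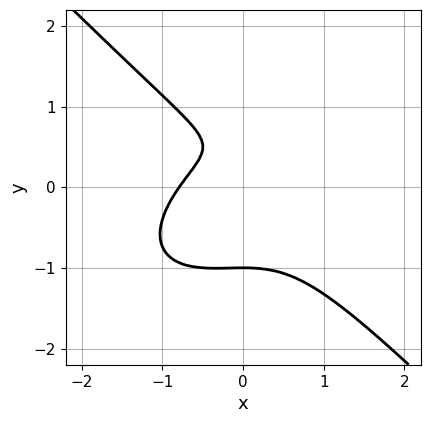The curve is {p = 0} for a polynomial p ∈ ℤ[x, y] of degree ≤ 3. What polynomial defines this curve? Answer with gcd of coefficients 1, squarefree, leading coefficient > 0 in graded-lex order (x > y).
2*x^3 - x^2*y + 3*y^3 - 2*y + 1

1. deg p = 3.
2. Reading off the gridlines: it crosses the y-axis at the gridline y = -1.
3. Assembling these constraints gives the stated polynomial.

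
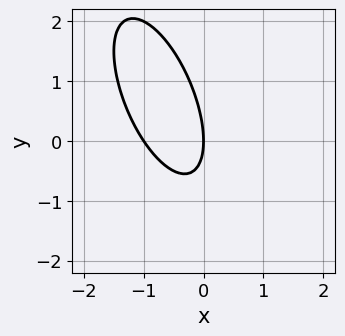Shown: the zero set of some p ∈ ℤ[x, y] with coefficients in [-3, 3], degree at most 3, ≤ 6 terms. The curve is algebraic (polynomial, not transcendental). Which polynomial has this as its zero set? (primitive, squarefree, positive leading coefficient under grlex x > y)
3*x^2 + 2*x*y + y^2 + 3*x

1. Degree: the shape is more complex than any degree-1 curve, so deg p = 2.
2. Against the integer gridlines: the x-axis gridline crossings are at x ∈ {-1, 0}; it meets the y-axis at y = 0 (among the integer gridlines).
3. Assembling these constraints gives the stated polynomial.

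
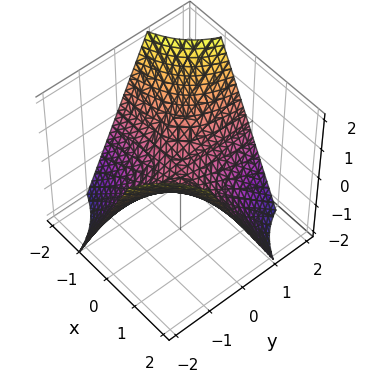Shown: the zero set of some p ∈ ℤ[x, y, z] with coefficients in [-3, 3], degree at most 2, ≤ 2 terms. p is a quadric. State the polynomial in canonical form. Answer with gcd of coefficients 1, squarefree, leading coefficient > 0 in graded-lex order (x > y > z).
x*y + z

1. deg p = 2.
2. From the visible intercepts: every point of the y-axis in the box is on the surface; the visible x-axis segment lies entirely on the surface; it crosses the z-axis at the gridline z = 0.
3. Solving for integer coefficients yields p as stated.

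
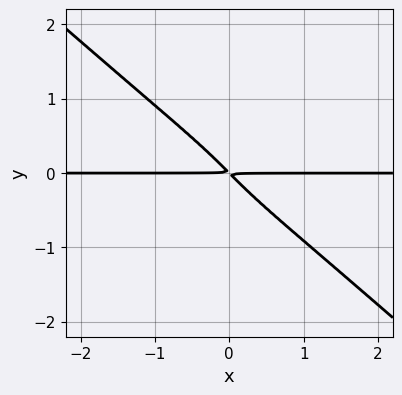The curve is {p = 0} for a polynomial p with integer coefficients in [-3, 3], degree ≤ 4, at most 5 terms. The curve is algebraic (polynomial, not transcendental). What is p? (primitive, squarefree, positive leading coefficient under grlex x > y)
First, the degree is 4 — a generic line meets the curve in up to 4 points.
Next, reading off the gridlines: the visible x-axis segment lies entirely on the curve.
Finally, fitting integer coefficients to these (and the overall shape) gives p.

2*x^3*y + 3*y^4 + 3*x*y + 3*y^2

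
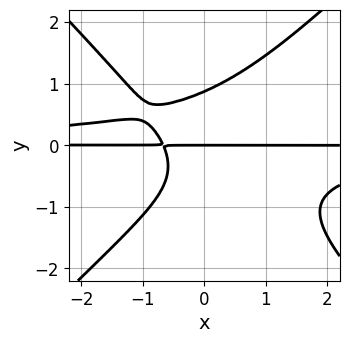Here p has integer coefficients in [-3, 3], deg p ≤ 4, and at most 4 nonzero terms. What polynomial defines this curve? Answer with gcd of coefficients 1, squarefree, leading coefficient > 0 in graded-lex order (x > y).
3*x^2*y^2 - 3*y^4 + 3*x*y + 2*y

(a) The degree is 4 — the shape is more complex than any degree-3 curve.
(b) From the axis intercepts and sections: every point of the x-axis in the box is on the curve; one y-axis crossing is at y = 0.
(c) Assembling these constraints gives the stated polynomial.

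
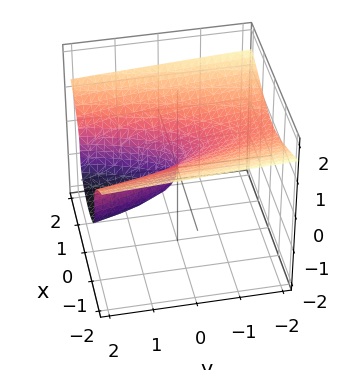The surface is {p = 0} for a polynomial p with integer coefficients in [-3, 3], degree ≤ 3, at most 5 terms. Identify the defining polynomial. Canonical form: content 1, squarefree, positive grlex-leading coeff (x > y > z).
First, degree: no degree-2 surface has this shape, so deg p = 3.
Next, reading off the gridlines: it crosses the z-axis at the gridline z = 0; it crosses the y-axis at the gridline y = 0; one x-axis crossing is at x = 0.
Finally, solving for integer coefficients yields p as stated.

3*z^3 - 2*x^2 + y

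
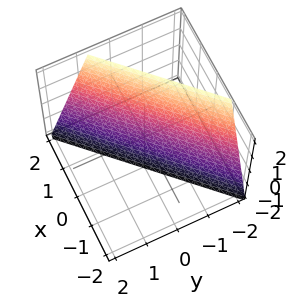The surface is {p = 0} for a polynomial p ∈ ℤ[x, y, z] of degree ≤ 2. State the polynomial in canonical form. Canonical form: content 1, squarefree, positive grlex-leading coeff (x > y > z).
3*x - 3*y - z - 2

(a) deg p = 1. The surface is flat (a plane).
(b) Observable constraints: it crosses the z-axis at the gridline z = -2.
(c) Assembling these constraints gives the stated polynomial.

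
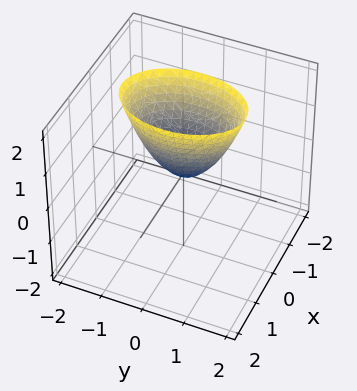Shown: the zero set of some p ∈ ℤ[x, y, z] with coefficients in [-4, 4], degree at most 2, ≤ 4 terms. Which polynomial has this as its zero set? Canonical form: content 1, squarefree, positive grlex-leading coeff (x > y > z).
The degree is 2 — a single bowl opening along one axis; a quadric.
Symmetries: the y ↦ −y reflection is a symmetry, so y appears only in even powers; it's symmetric under x → −x, forcing even powers of x.
From the axis intercepts and sections: it crosses the z-axis at the gridline z = 0; it meets the x-axis at x = 0 (among the integer gridlines); one y-axis crossing is at y = 0.
Fitting integer coefficients to these (and the overall shape) gives p.

2*x^2 + y^2 - z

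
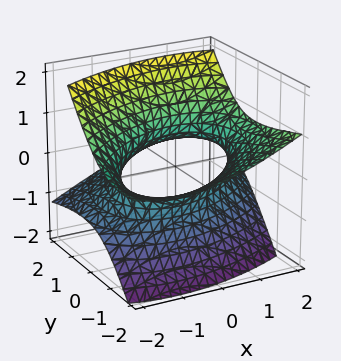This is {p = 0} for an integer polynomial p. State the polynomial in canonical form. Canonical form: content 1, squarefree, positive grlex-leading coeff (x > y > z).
x^2 - x*y + y^2 + 3*y*z - 3*z^2 - 2

deg p = 2. A generic line meets the surface in up to 2 points.
Checking where it meets the axes: the surface avoids every integer z-axis point in the box.
Solving for integer coefficients yields p as stated.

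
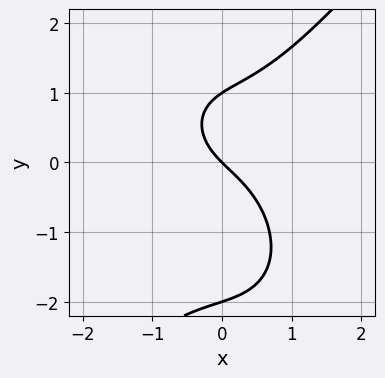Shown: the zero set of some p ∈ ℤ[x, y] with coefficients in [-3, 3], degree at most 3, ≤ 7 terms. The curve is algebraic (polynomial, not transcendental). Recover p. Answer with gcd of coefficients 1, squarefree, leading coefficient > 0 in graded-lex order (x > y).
1. The degree is 3 — no degree-2 curve has this shape.
2. Reading off the gridlines: it crosses the x-axis at the gridline x = 0; the y-axis gridline crossings are at y ∈ {-2, 0, 1}.
3. Fitting integer coefficients to these (and the overall shape) gives p.

2*x^3 - y^3 - y^2 + 2*x + 2*y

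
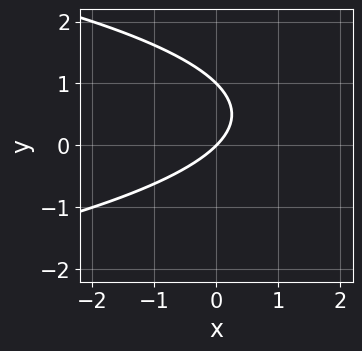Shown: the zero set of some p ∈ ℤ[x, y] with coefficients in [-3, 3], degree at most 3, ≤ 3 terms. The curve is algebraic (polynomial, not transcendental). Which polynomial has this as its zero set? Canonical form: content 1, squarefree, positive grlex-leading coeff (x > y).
y^2 + x - y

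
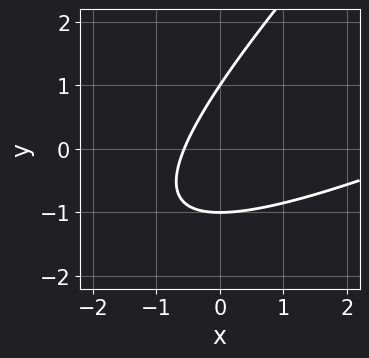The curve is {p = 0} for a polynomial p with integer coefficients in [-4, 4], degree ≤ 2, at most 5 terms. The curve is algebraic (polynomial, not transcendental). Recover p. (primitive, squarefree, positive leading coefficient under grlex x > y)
x^2 - 3*x*y + 2*y^2 - 3*x - 2

1. Degree: a generic line meets the curve in up to 2 points, so deg p = 2.
2. From the visible intercepts: the y-axis gridline crossings are at y ∈ {-1, 1}.
3. The integer polynomial consistent with all of this is the stated p.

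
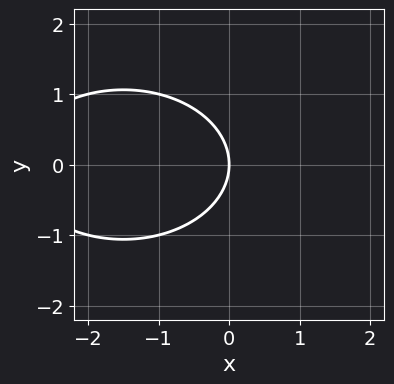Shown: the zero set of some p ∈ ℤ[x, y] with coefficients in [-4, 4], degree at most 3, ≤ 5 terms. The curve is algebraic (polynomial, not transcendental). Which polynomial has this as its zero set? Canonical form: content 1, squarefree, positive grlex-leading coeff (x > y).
First, deg p = 2. No degree-1 curve has this shape.
Then, symmetries: the y ↦ −y reflection is a symmetry, so y appears only in even powers.
Next, checking where it meets the axes: one y-axis crossing is at y = 0; it crosses the x-axis at the gridline x = 0.
Finally, these observations pin down the coefficients.

x^2 + 2*y^2 + 3*x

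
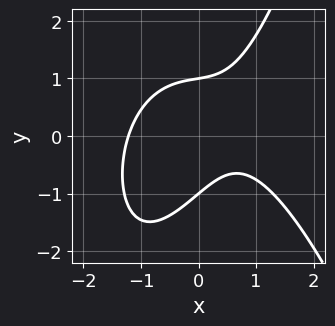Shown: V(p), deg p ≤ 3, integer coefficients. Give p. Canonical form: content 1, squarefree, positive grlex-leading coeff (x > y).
First, degree: no degree-2 curve has this shape, so deg p = 3.
Then, reading off the gridlines: the y-axis gridline crossings are at y ∈ {-1, 1}.
Finally, fitting integer coefficients to these (and the overall shape) gives p.

3*x^3 + 3*x*y - 3*y^2 - 2*x + 3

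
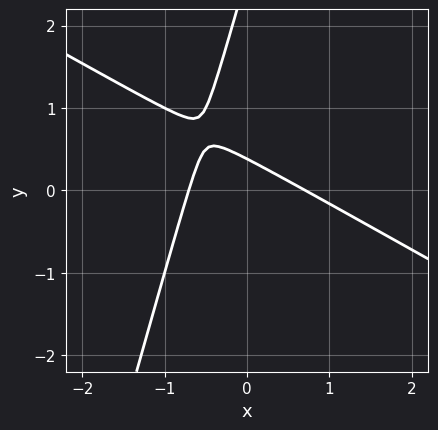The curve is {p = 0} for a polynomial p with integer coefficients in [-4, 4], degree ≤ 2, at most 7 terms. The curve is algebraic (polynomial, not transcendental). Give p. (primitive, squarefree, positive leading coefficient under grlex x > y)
2*x^2 + 3*x*y - y^2 + 3*y - 1

(a) The degree is 2 — the shape is more complex than any degree-1 curve.
(b) Matching integer coefficients to the picture gives p.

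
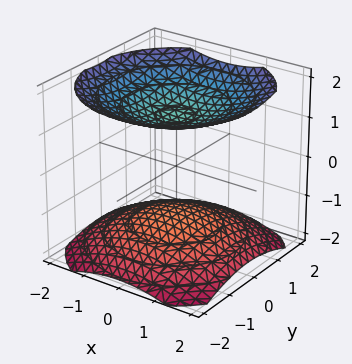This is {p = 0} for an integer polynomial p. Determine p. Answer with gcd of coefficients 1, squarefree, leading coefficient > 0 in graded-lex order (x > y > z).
x^2 + y^2 - 2*z^2 + 3

(a) There are 2 components. They look like related sheets of one shape, so recover p as a whole.
(b) deg p = 2. Two sheets facing apart; a quadric.
(c) Symmetries: it's symmetric under z → −z, forcing even powers of z; the z-axis is an axis of rotation, so x and y enter only as x² + y².
(d) Checking where it meets the axes: no x-intercept at any integer in the box; no y-intercept at any integer in the box.
(e) Together with the visible shape, these determine p as stated.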